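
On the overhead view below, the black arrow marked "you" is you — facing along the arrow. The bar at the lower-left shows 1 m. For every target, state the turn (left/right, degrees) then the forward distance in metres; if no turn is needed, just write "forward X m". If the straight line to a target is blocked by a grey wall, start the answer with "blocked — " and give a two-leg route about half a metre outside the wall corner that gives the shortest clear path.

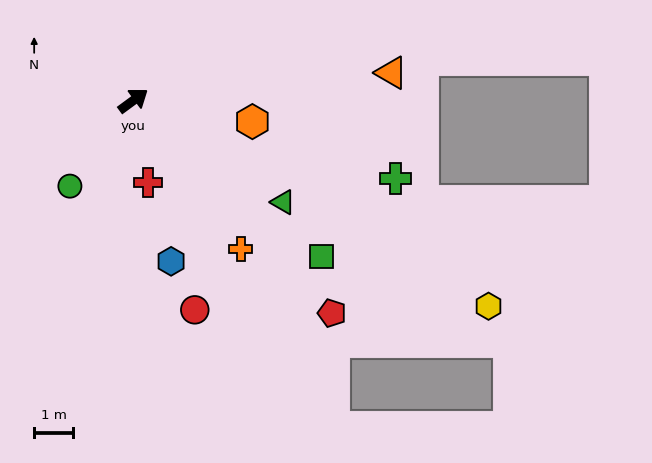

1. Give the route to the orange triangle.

turn right 30°, forward 6.7 m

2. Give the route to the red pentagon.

turn right 83°, forward 7.5 m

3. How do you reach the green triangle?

turn right 70°, forward 4.6 m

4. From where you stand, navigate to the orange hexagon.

turn right 46°, forward 3.1 m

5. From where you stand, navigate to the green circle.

turn right 163°, forward 2.7 m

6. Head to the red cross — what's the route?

turn right 116°, forward 2.1 m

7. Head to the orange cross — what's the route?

turn right 90°, forward 4.7 m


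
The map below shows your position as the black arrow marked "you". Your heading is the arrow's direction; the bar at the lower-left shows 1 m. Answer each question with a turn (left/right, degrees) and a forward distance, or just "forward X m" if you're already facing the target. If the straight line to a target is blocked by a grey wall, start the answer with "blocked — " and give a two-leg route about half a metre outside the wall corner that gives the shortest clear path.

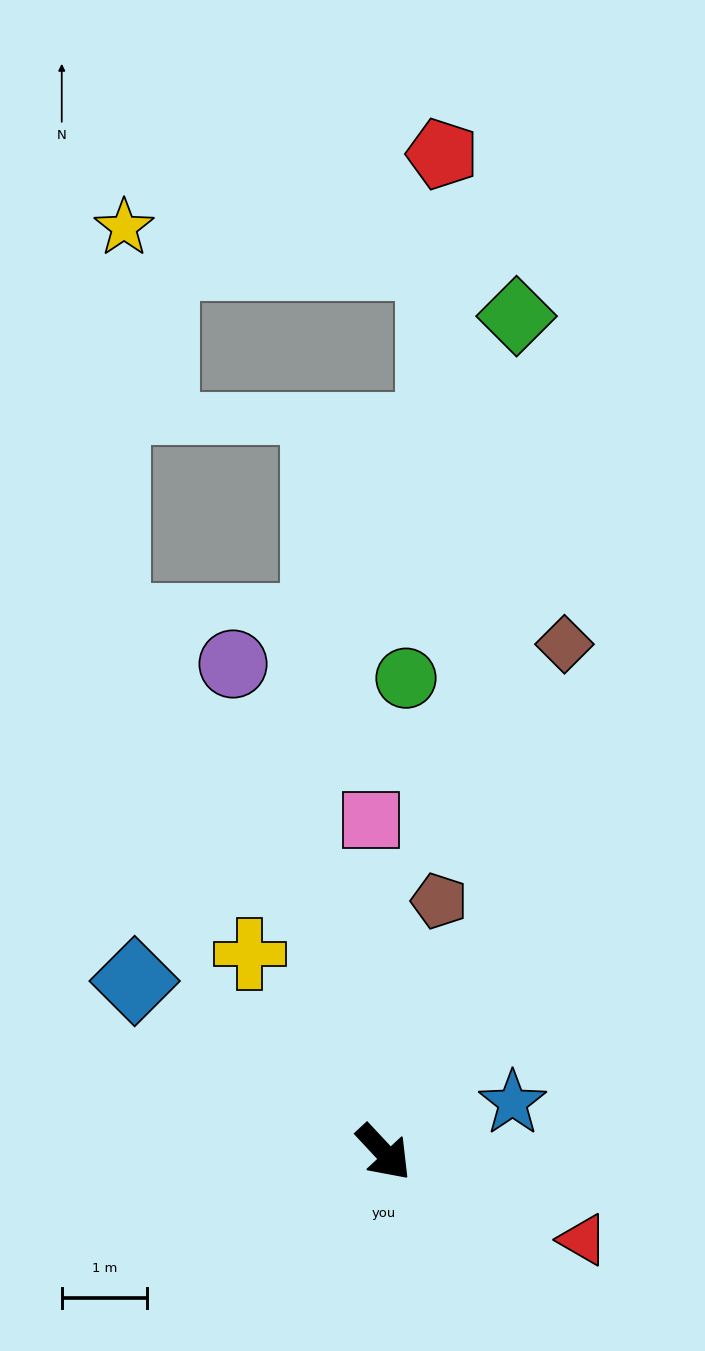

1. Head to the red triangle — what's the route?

turn left 23°, forward 2.5 m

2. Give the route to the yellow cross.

turn left 171°, forward 2.8 m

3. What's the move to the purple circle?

turn left 154°, forward 6.0 m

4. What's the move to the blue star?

turn left 68°, forward 1.6 m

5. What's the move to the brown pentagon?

turn left 125°, forward 3.0 m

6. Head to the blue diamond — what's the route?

turn right 168°, forward 3.5 m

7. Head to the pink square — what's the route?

turn left 139°, forward 3.9 m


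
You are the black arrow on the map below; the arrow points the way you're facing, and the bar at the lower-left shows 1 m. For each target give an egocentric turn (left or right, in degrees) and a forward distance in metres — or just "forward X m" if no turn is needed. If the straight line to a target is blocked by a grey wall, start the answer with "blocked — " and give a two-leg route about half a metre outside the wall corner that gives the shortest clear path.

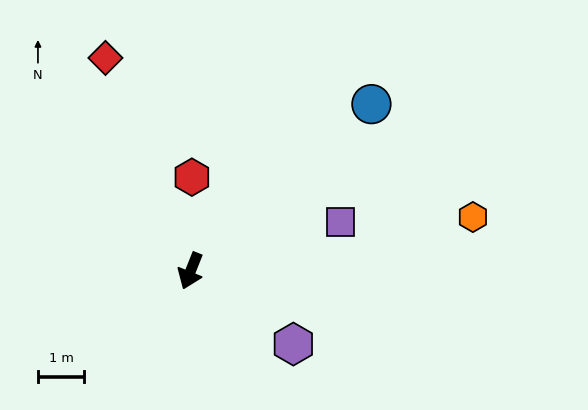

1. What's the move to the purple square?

turn left 130°, forward 3.4 m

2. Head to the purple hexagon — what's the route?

turn left 76°, forward 2.7 m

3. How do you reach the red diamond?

turn right 136°, forward 5.0 m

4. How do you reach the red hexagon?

turn right 159°, forward 2.0 m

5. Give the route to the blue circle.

turn left 154°, forward 5.3 m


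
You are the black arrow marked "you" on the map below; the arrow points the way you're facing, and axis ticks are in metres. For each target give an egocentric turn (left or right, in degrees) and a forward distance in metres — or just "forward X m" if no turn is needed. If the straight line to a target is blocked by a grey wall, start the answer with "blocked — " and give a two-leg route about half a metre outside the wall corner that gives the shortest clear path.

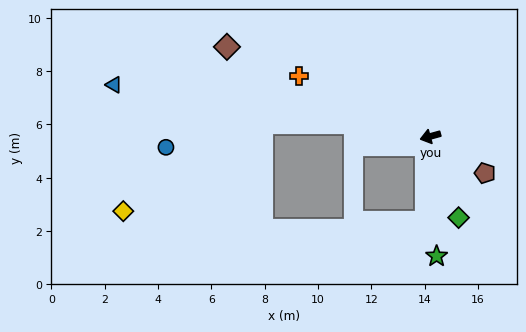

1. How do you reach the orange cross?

turn right 40°, forward 5.4 m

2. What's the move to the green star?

turn left 77°, forward 4.5 m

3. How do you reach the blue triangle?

turn right 25°, forward 12.0 m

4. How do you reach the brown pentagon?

turn left 131°, forward 2.5 m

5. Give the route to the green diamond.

turn left 94°, forward 3.2 m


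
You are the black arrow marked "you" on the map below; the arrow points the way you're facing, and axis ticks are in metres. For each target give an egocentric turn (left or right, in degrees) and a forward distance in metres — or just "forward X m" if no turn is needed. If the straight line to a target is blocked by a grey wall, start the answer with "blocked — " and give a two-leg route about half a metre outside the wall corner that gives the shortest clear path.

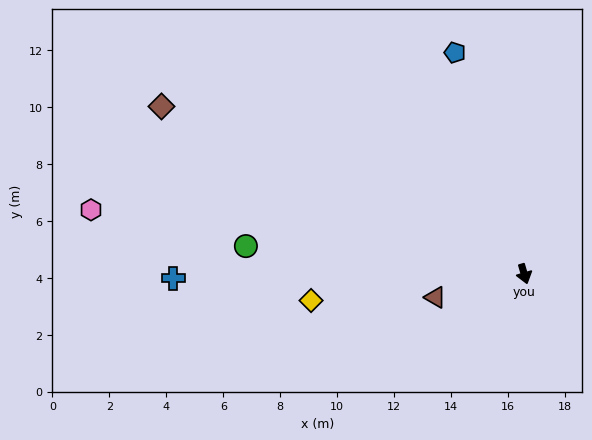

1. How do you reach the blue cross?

turn right 106°, forward 12.3 m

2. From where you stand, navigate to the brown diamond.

turn right 131°, forward 14.0 m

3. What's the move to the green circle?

turn right 112°, forward 9.8 m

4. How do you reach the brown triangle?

turn right 91°, forward 3.2 m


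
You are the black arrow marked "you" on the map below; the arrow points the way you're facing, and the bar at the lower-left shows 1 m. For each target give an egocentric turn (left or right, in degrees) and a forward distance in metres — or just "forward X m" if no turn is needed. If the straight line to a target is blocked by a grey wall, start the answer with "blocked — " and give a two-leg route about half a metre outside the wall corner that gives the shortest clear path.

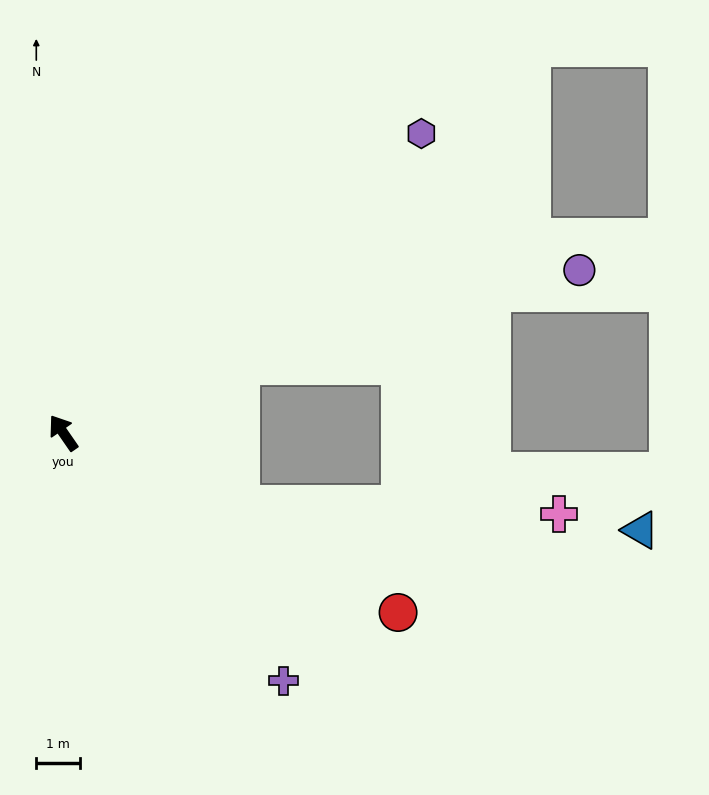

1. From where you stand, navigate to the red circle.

turn right 153°, forward 8.6 m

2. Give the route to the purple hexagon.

turn right 85°, forward 10.6 m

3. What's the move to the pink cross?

blocked — turn right 146°, forward 4.4 m, then turn left 19°, forward 7.2 m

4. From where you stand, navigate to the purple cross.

turn right 173°, forward 7.5 m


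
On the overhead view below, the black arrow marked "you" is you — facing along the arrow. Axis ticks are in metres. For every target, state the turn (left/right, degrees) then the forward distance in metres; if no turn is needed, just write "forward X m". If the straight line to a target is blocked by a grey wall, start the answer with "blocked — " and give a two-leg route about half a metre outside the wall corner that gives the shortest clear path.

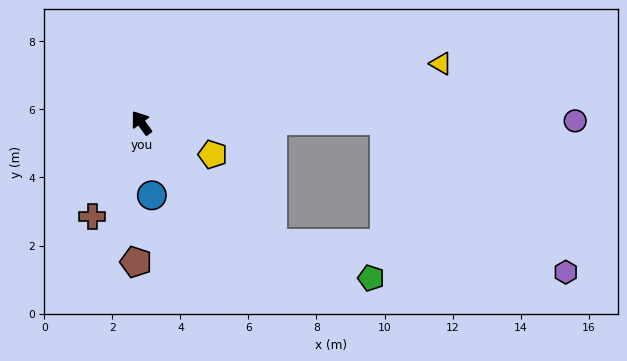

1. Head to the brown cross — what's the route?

turn left 116°, forward 3.1 m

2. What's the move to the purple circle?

turn right 126°, forward 12.8 m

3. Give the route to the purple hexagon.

blocked — turn right 169°, forward 5.2 m, then turn left 37°, forward 8.7 m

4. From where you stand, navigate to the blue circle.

turn left 152°, forward 2.2 m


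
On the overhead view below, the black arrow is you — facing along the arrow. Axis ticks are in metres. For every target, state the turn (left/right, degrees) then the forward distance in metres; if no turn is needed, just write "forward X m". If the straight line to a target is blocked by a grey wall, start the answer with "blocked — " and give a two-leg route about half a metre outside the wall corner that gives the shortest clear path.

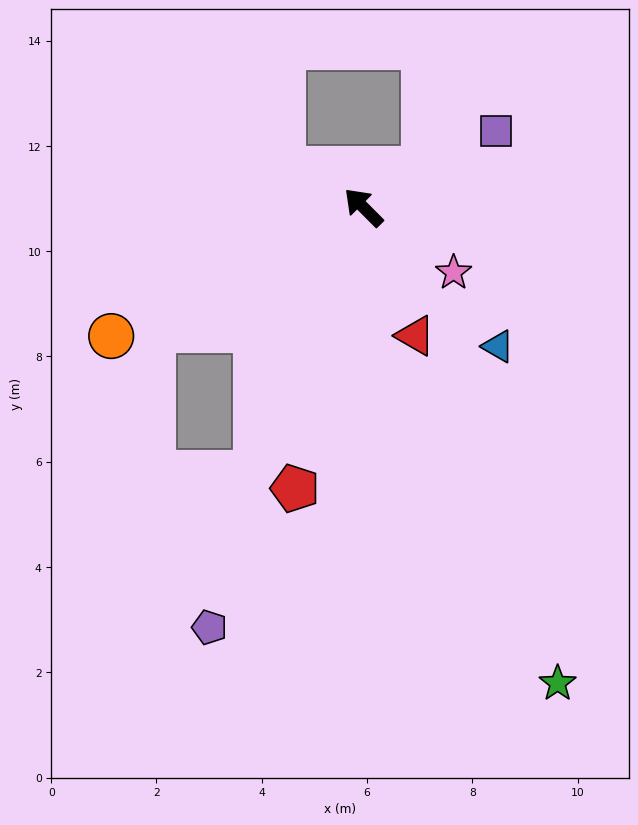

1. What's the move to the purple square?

turn right 105°, forward 2.9 m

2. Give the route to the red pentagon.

turn left 121°, forward 5.5 m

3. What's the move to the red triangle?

turn left 157°, forward 2.6 m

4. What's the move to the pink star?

turn right 171°, forward 2.1 m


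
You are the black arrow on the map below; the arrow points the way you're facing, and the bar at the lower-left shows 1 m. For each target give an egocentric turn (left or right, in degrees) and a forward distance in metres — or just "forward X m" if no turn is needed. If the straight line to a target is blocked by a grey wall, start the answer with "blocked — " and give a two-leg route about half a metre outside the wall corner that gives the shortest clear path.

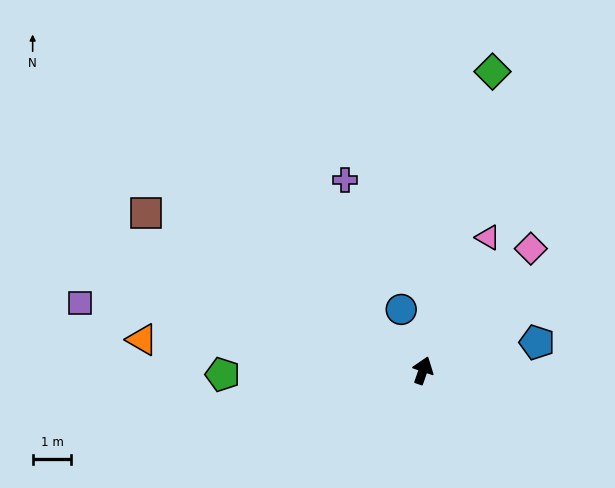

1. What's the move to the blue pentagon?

turn right 57°, forward 3.0 m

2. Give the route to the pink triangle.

turn right 7°, forward 3.8 m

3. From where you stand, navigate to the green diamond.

turn left 6°, forward 7.9 m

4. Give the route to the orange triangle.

turn left 103°, forward 7.3 m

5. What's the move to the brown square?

turn left 80°, forward 8.2 m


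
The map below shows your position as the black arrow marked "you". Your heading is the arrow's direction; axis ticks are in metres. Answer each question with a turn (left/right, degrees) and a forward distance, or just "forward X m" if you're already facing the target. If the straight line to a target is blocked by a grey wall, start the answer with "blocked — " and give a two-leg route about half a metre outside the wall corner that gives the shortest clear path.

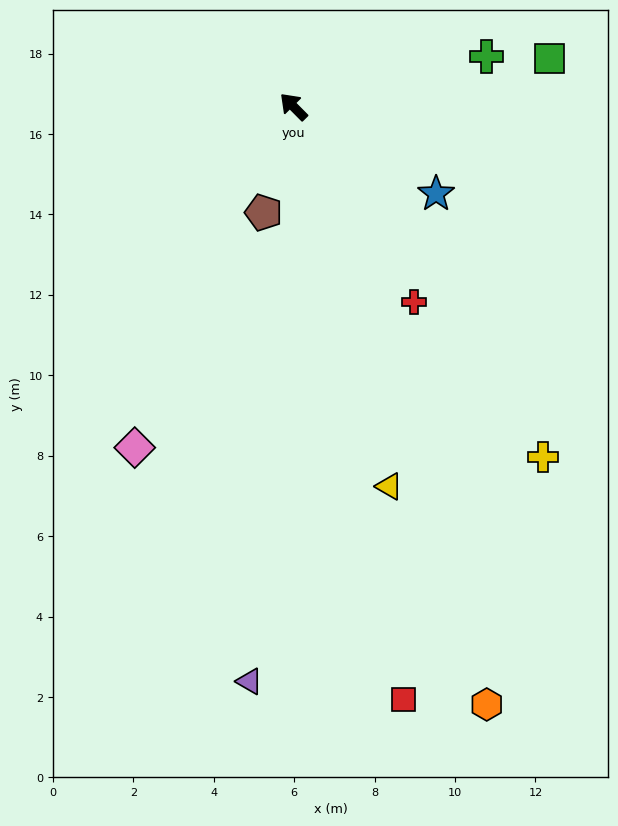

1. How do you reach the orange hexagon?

turn left 153°, forward 15.6 m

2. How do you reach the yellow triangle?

turn left 149°, forward 9.7 m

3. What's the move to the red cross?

turn left 167°, forward 5.7 m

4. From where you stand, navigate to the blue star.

turn right 166°, forward 4.2 m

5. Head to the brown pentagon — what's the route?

turn left 119°, forward 2.7 m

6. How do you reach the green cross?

turn right 120°, forward 5.0 m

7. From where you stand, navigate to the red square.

turn left 146°, forward 15.0 m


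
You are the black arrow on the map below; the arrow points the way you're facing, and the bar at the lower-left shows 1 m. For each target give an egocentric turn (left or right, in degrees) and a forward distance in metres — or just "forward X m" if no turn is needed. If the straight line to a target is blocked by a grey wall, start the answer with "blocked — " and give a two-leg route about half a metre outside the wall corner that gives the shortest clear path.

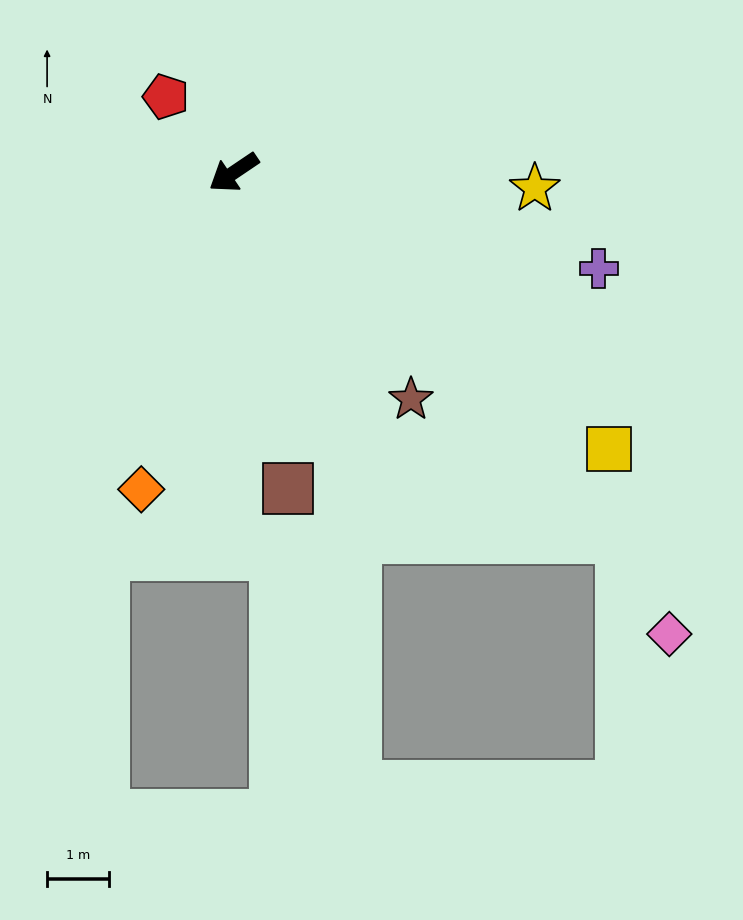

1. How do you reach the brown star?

turn left 94°, forward 4.7 m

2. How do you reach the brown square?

turn left 66°, forward 5.2 m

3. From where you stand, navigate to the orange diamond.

turn left 40°, forward 5.3 m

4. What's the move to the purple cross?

turn left 131°, forward 6.1 m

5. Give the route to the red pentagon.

turn right 82°, forward 1.6 m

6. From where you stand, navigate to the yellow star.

turn left 143°, forward 4.9 m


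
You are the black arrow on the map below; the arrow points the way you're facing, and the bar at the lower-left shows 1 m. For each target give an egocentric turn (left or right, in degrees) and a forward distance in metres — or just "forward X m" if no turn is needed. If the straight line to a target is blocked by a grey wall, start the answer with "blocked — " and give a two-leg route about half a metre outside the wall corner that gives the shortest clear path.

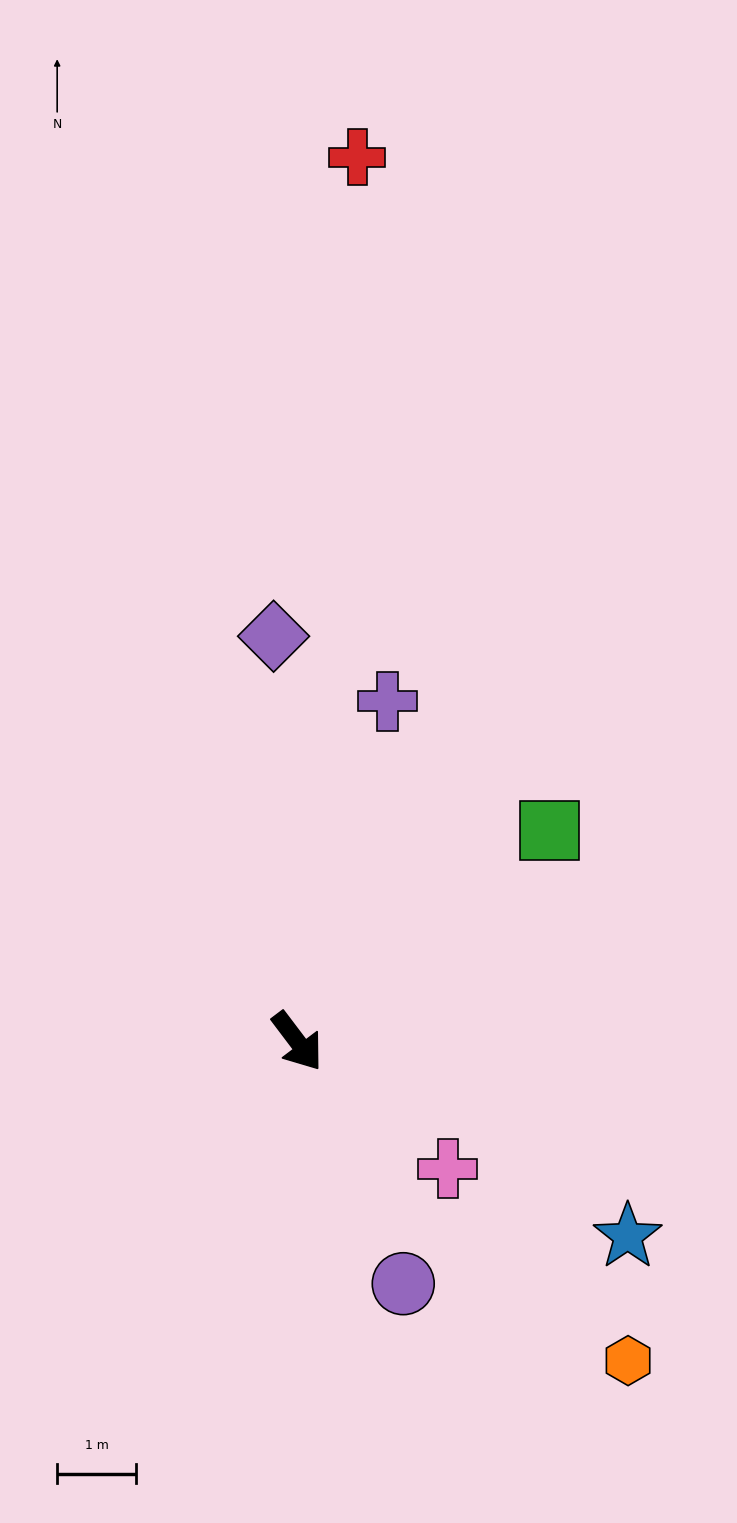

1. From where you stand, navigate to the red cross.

turn left 139°, forward 11.2 m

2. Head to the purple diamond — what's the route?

turn left 146°, forward 5.1 m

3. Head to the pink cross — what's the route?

turn left 13°, forward 2.5 m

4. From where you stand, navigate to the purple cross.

turn left 128°, forward 4.5 m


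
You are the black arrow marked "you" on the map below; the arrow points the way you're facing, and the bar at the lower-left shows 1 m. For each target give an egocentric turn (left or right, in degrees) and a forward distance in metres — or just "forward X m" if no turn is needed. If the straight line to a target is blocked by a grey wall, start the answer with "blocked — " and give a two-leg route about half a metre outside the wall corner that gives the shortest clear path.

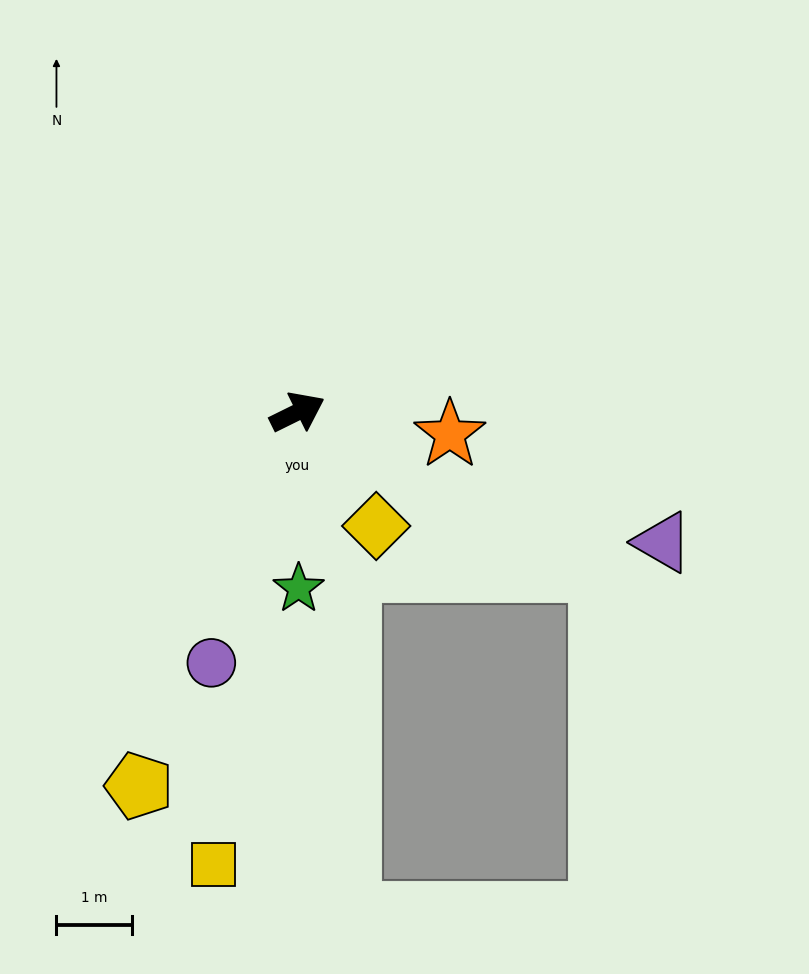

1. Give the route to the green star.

turn right 116°, forward 2.3 m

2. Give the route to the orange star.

turn right 35°, forward 2.0 m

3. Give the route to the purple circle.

turn right 135°, forward 3.5 m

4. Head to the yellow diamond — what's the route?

turn right 82°, forward 1.8 m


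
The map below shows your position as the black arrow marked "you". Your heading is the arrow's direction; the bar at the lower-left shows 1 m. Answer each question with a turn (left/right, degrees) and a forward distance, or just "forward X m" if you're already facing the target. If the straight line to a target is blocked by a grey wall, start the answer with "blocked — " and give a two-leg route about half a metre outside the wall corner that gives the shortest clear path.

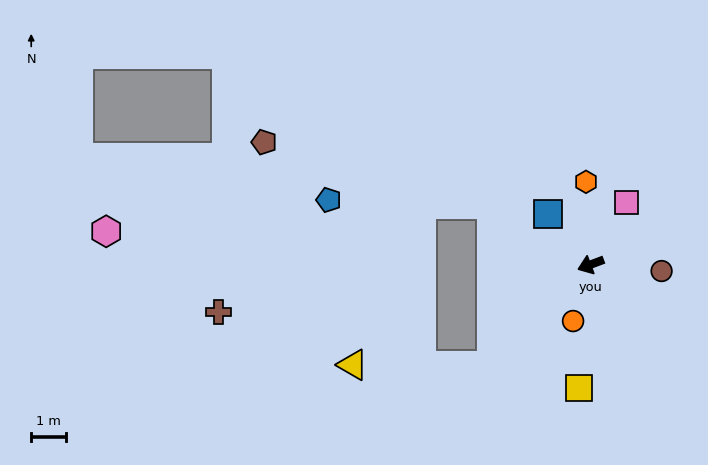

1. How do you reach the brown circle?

turn left 154°, forward 2.0 m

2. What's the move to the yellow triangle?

blocked — turn left 25°, forward 4.1 m, then turn right 46°, forward 4.0 m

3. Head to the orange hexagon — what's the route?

turn right 107°, forward 2.4 m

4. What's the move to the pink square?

turn right 141°, forward 2.1 m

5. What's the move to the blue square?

turn right 70°, forward 1.9 m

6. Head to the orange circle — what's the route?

turn left 52°, forward 1.7 m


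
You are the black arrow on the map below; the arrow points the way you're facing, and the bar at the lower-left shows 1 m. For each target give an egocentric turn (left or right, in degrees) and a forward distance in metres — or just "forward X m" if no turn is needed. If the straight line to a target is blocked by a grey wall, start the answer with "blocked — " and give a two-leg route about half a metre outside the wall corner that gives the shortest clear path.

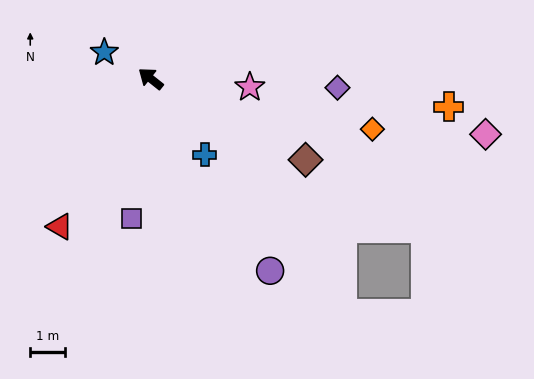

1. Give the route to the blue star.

turn left 9°, forward 1.6 m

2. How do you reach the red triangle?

turn left 97°, forward 5.1 m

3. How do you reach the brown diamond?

turn right 169°, forward 5.1 m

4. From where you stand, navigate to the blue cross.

turn left 164°, forward 2.7 m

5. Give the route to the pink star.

turn right 146°, forward 2.9 m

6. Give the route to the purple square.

turn left 121°, forward 4.1 m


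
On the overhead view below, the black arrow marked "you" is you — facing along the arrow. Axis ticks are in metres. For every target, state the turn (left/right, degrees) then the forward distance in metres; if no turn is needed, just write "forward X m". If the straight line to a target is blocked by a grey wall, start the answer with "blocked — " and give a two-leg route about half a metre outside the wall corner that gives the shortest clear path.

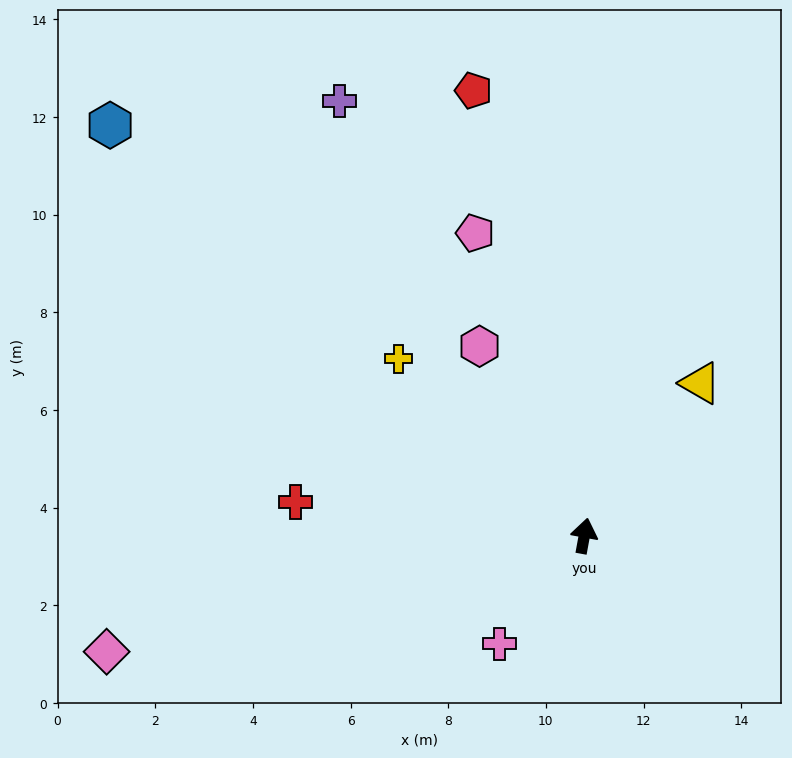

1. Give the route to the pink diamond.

turn left 114°, forward 10.1 m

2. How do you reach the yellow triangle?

turn right 27°, forward 3.9 m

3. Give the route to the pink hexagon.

turn left 39°, forward 4.4 m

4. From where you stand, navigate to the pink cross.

turn left 152°, forward 2.8 m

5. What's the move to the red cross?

turn left 94°, forward 6.0 m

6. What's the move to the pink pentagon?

turn left 30°, forward 6.6 m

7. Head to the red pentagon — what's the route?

turn left 24°, forward 9.4 m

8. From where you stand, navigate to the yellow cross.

turn left 57°, forward 5.3 m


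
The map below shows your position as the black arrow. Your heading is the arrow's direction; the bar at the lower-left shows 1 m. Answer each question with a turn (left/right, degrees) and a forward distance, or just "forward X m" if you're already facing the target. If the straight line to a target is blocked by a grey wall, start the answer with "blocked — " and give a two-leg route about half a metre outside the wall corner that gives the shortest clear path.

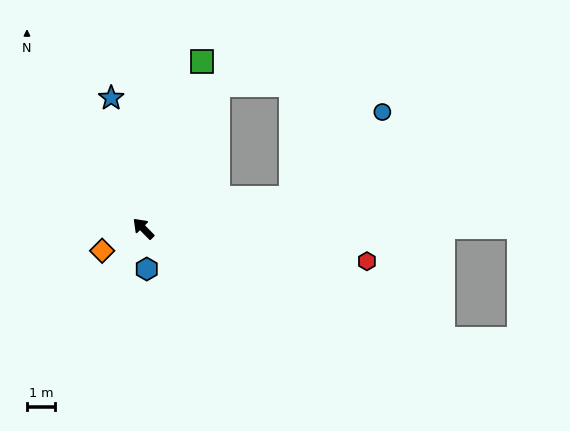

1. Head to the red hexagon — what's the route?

turn right 143°, forward 8.1 m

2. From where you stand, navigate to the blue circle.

blocked — turn right 123°, forward 5.4 m, then turn left 32°, forward 4.5 m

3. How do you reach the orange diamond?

turn left 74°, forward 1.7 m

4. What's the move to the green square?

turn right 64°, forward 6.3 m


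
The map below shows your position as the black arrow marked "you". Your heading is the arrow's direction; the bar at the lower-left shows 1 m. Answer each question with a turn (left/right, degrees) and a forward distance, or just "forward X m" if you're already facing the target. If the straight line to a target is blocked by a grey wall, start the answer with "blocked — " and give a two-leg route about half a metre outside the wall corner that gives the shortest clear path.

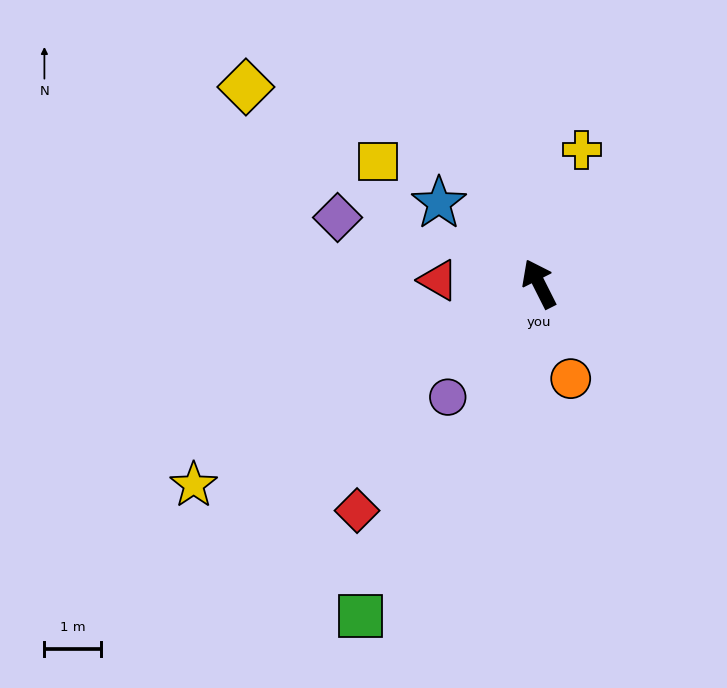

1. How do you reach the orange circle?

turn left 172°, forward 1.8 m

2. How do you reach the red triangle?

turn left 61°, forward 1.8 m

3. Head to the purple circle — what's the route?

turn left 114°, forward 2.6 m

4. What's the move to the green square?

turn left 125°, forward 6.7 m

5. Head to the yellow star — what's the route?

turn left 93°, forward 7.1 m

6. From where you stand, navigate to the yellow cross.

turn right 44°, forward 2.5 m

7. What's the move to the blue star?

turn left 24°, forward 2.3 m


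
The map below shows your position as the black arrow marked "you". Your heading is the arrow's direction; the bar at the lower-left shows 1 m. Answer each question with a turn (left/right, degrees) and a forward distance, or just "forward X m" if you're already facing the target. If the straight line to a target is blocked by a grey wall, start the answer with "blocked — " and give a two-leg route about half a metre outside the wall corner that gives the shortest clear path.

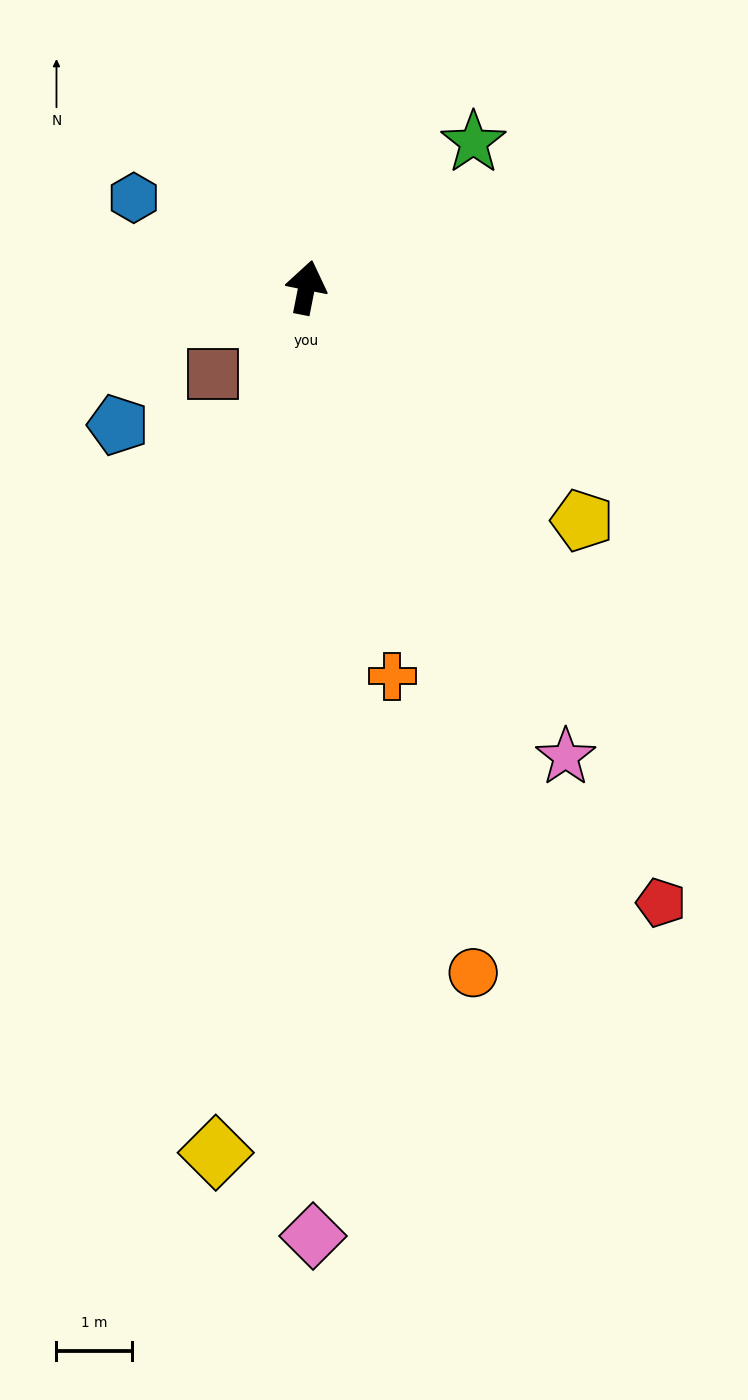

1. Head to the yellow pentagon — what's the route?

turn right 119°, forward 4.8 m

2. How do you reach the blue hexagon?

turn left 74°, forward 2.6 m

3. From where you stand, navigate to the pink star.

turn right 140°, forward 7.1 m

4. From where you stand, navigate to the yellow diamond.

turn right 175°, forward 11.4 m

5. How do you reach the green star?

turn right 38°, forward 2.9 m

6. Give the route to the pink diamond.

turn right 168°, forward 12.5 m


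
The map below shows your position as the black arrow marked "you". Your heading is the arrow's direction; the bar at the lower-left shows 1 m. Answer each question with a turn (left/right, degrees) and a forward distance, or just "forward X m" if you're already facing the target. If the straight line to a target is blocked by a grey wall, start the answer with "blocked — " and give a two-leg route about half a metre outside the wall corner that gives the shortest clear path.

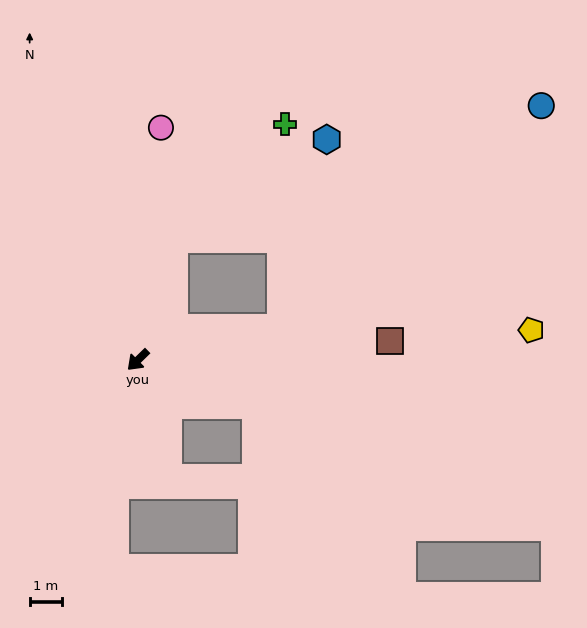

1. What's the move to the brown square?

turn left 140°, forward 7.9 m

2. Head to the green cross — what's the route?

blocked — turn right 151°, forward 3.9 m, then turn right 27°, forward 5.0 m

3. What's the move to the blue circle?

blocked — turn left 149°, forward 4.6 m, then turn left 27°, forward 10.6 m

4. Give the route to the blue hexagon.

blocked — turn right 151°, forward 3.9 m, then turn right 40°, forward 5.7 m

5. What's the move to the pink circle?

turn right 140°, forward 7.3 m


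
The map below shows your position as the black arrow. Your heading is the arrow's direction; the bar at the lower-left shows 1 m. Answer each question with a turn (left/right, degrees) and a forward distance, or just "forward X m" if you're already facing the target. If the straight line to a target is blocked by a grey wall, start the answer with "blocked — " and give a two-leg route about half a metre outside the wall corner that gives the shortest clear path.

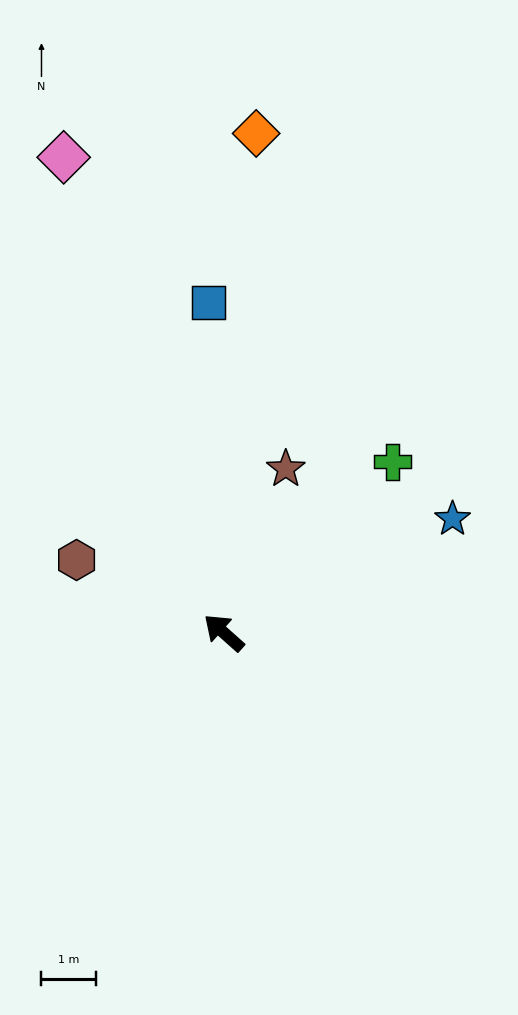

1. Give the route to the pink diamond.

turn right 30°, forward 9.2 m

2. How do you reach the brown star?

turn right 69°, forward 3.2 m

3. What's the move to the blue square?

turn right 46°, forward 6.1 m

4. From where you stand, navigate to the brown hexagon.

turn left 15°, forward 3.0 m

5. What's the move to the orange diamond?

turn right 52°, forward 9.2 m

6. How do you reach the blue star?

turn right 112°, forward 4.7 m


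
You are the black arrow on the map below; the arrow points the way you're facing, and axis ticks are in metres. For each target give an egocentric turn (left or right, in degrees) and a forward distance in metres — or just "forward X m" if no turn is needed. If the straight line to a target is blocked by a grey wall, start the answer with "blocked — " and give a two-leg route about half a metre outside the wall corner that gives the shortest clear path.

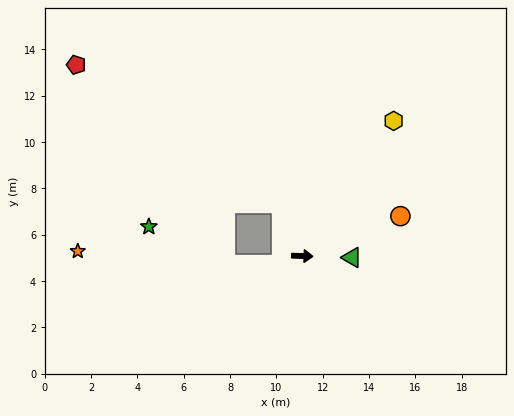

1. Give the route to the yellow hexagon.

turn left 58°, forward 7.0 m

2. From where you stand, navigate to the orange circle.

turn left 24°, forward 4.6 m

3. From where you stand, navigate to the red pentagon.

blocked — turn left 114°, forward 2.4 m, then turn left 34°, forward 10.7 m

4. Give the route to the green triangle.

forward 2.1 m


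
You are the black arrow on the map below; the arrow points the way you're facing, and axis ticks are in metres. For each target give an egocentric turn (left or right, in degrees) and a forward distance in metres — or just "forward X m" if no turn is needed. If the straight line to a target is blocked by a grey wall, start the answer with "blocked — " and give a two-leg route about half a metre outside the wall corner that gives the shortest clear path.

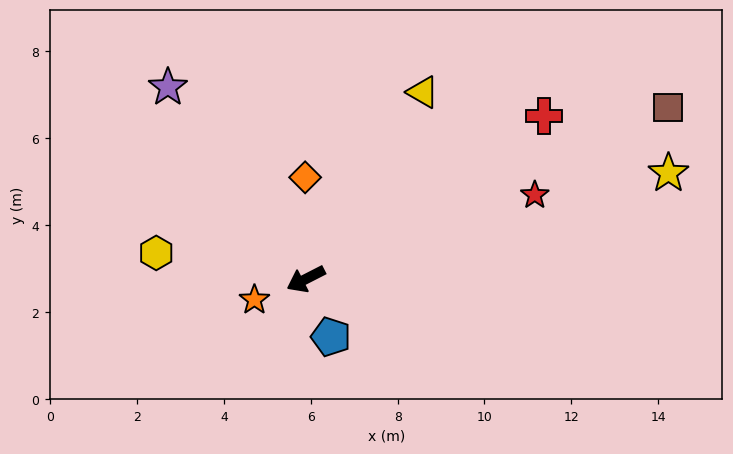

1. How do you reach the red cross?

turn right 173°, forward 6.6 m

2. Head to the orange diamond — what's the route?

turn right 117°, forward 2.3 m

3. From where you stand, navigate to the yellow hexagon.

turn right 37°, forward 3.5 m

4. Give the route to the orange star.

turn right 5°, forward 1.3 m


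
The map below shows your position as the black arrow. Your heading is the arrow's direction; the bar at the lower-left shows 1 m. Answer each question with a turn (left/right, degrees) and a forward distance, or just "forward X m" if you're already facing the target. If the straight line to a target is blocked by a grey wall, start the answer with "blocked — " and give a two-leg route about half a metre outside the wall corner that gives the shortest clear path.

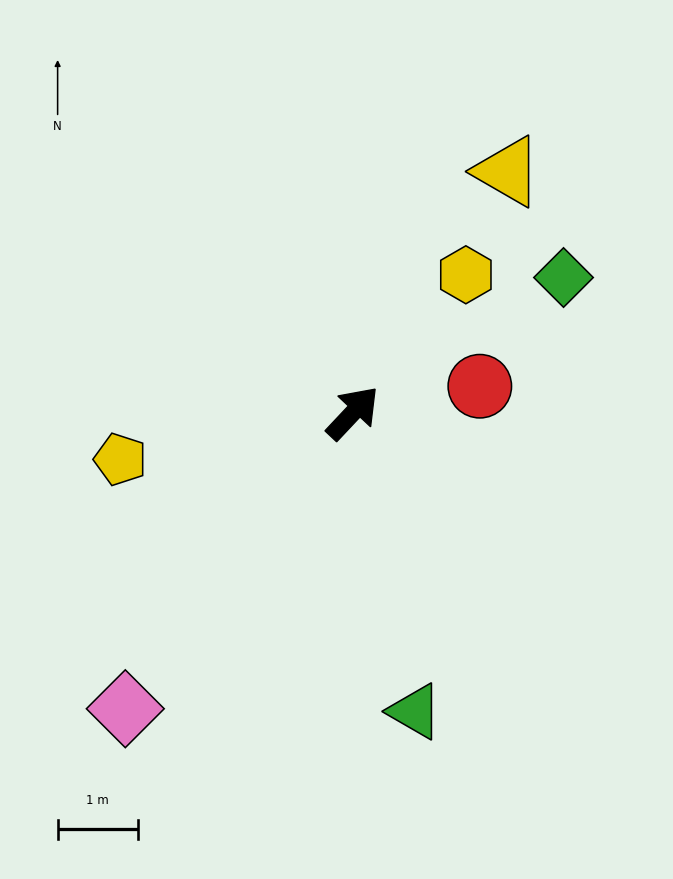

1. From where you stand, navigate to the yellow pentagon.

turn left 145°, forward 2.9 m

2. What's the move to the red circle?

turn right 35°, forward 1.6 m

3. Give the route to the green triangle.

turn right 125°, forward 3.8 m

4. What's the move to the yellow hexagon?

turn left 4°, forward 2.2 m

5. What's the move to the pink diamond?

turn right 174°, forward 4.6 m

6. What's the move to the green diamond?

turn right 14°, forward 3.1 m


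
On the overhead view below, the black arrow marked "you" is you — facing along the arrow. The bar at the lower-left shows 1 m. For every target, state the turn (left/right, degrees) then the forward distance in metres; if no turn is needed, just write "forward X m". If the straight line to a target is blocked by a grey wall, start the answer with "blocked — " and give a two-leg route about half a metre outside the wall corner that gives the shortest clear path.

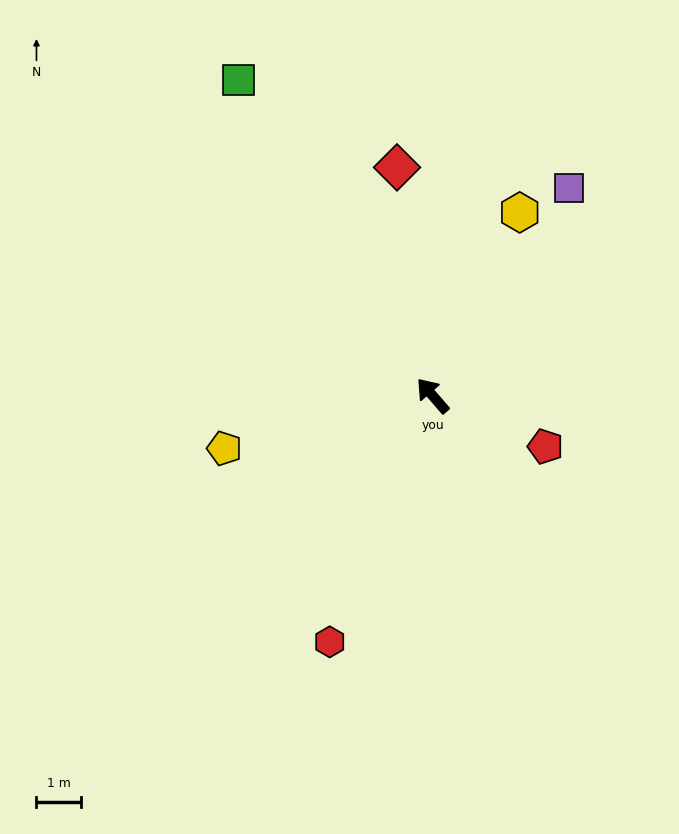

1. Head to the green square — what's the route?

turn right 9°, forward 8.4 m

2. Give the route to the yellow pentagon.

turn left 63°, forward 4.9 m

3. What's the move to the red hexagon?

turn left 117°, forward 6.0 m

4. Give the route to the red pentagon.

turn right 155°, forward 2.8 m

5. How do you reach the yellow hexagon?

turn right 66°, forward 4.6 m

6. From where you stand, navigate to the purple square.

turn right 74°, forward 5.6 m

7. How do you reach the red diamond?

turn right 32°, forward 5.2 m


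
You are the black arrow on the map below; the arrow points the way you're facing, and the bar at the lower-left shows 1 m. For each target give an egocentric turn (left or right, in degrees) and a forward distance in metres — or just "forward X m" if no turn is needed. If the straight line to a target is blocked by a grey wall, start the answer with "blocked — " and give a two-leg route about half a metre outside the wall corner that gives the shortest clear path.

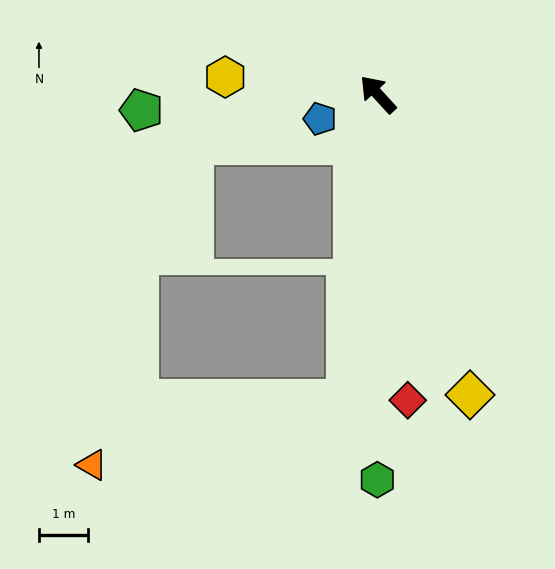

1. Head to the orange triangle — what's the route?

blocked — turn left 132°, forward 6.3 m, then turn right 70°, forward 5.4 m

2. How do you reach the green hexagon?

turn left 137°, forward 7.9 m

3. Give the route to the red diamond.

turn left 143°, forward 6.3 m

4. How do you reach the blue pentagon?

turn left 70°, forward 1.3 m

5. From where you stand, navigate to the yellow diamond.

turn left 155°, forward 6.4 m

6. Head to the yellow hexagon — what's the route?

turn left 41°, forward 3.1 m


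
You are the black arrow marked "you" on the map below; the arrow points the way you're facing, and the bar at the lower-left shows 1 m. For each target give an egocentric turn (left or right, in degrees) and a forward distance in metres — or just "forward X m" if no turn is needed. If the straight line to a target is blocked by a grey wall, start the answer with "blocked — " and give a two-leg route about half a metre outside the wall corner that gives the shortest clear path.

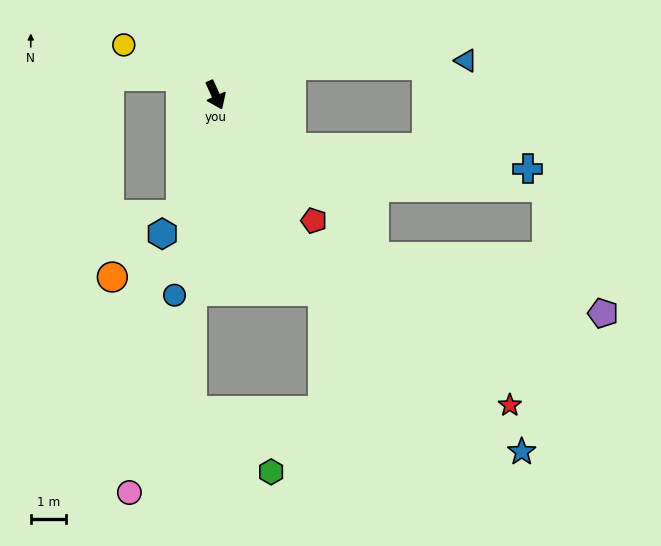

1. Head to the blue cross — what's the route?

blocked — turn left 31°, forward 2.6 m, then turn left 30°, forward 6.8 m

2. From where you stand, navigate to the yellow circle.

turn right 143°, forward 3.0 m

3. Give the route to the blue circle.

turn right 36°, forward 5.8 m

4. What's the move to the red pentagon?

turn left 14°, forward 4.5 m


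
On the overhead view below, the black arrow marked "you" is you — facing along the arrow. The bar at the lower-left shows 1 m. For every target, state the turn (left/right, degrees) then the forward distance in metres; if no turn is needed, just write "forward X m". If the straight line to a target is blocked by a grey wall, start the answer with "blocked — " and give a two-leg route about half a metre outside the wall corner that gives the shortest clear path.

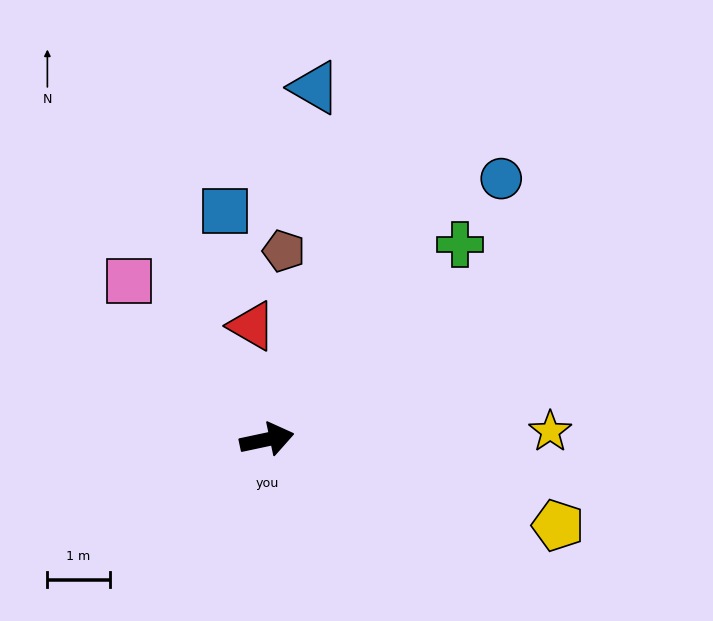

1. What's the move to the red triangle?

turn left 86°, forward 1.8 m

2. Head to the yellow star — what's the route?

turn right 10°, forward 4.6 m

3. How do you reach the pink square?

turn left 119°, forward 3.4 m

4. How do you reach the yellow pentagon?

turn right 28°, forward 4.9 m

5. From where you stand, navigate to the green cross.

turn left 33°, forward 4.4 m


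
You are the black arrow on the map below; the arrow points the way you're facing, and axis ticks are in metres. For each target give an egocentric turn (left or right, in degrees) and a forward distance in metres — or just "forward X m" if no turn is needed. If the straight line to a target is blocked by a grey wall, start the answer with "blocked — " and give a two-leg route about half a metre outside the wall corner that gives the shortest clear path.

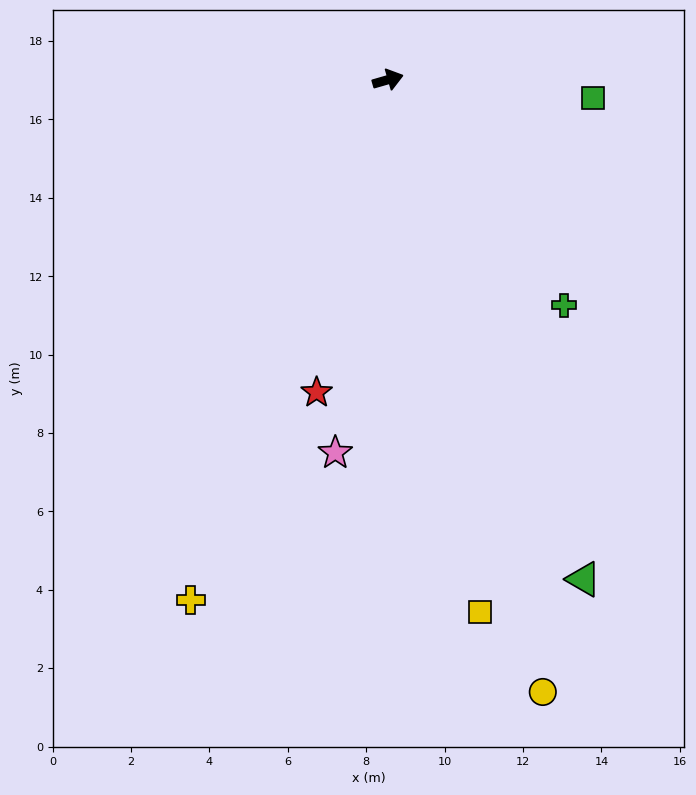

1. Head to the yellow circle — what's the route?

turn right 92°, forward 16.1 m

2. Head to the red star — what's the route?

turn right 119°, forward 8.2 m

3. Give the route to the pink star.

turn right 114°, forward 9.6 m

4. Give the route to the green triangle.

turn right 85°, forward 13.7 m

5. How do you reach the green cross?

turn right 68°, forward 7.3 m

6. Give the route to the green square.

turn right 21°, forward 5.3 m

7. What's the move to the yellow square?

turn right 96°, forward 13.8 m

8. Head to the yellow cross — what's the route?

turn right 127°, forward 14.2 m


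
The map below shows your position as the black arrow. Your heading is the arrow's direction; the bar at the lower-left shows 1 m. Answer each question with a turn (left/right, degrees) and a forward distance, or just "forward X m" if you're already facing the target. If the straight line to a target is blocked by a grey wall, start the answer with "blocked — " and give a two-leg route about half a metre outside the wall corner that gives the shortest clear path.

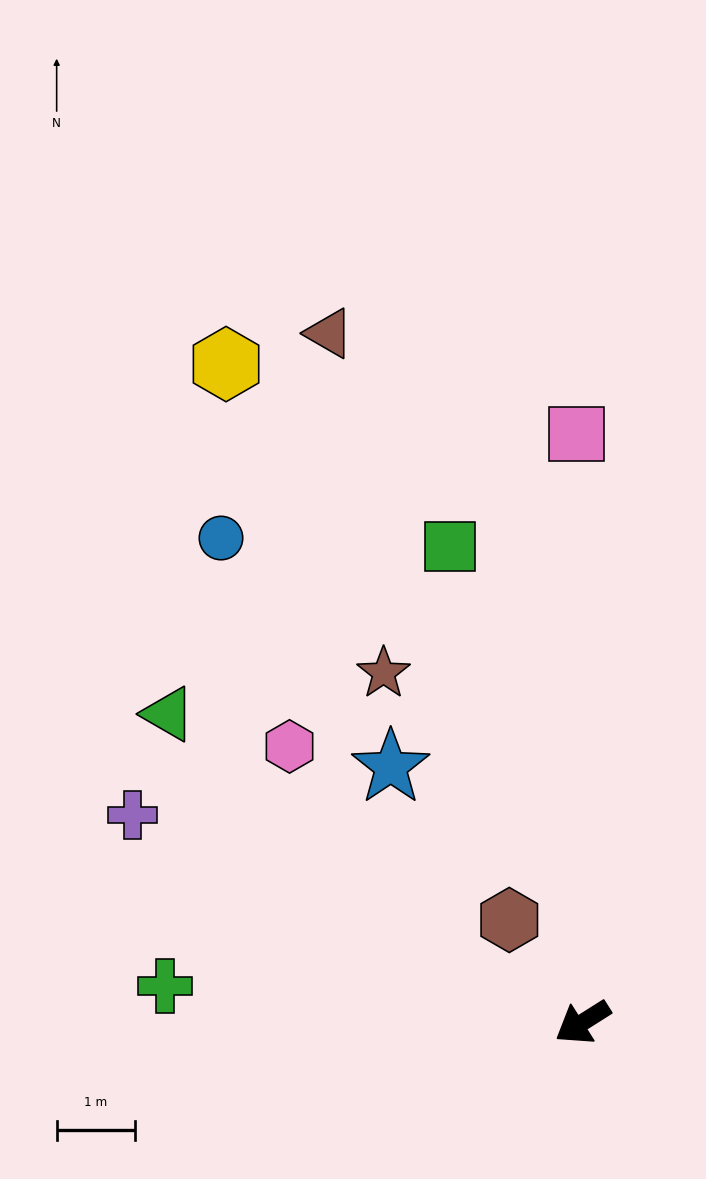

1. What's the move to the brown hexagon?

turn right 87°, forward 1.6 m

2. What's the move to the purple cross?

turn right 57°, forward 6.3 m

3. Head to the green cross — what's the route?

turn right 37°, forward 5.3 m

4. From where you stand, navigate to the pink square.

turn right 122°, forward 7.5 m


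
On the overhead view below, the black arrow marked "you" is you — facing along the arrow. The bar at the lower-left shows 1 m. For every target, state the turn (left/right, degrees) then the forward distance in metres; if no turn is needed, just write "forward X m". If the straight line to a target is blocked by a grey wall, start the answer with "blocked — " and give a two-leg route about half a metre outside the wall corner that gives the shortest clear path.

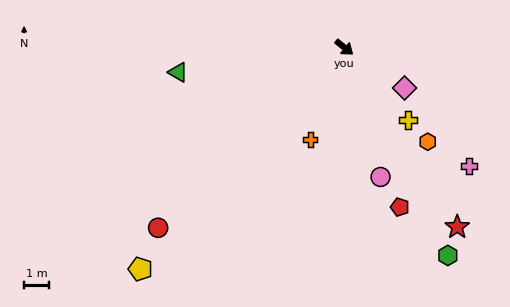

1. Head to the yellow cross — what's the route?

turn right 10°, forward 3.9 m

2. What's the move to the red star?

turn right 19°, forward 8.4 m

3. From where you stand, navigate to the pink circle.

turn right 35°, forward 5.3 m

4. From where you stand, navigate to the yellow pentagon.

turn right 94°, forward 12.0 m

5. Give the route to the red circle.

turn right 97°, forward 10.3 m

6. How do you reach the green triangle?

turn right 133°, forward 6.7 m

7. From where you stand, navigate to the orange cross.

turn right 71°, forward 3.9 m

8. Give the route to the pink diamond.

turn left 5°, forward 2.9 m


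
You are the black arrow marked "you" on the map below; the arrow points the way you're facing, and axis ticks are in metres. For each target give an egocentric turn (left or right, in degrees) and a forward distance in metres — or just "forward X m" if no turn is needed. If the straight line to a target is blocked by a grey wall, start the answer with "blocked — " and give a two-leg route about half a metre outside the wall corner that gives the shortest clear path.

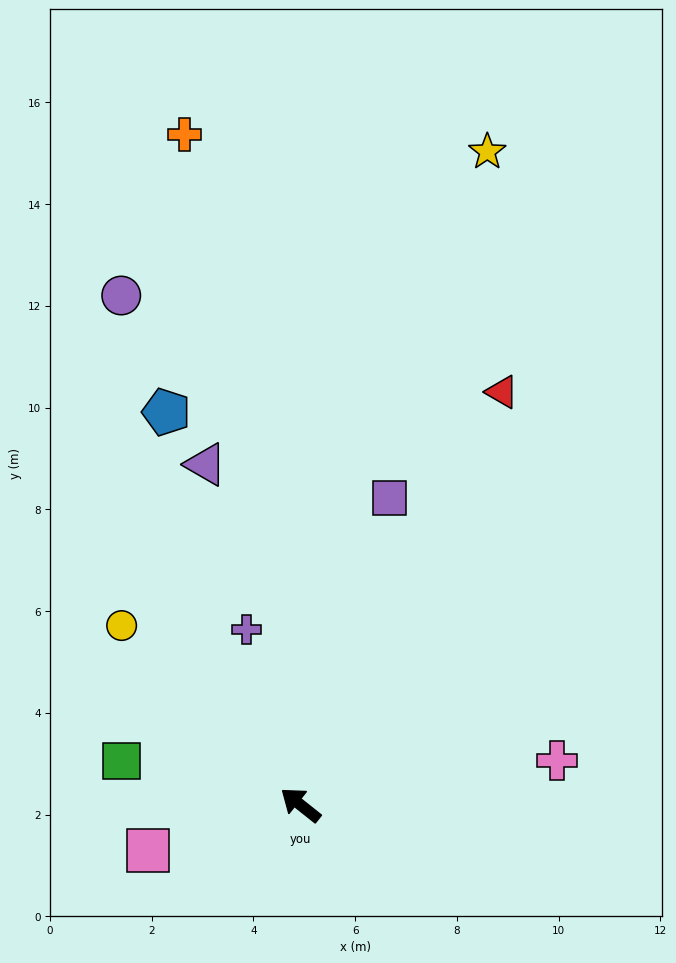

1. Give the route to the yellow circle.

turn right 7°, forward 5.0 m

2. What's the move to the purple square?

turn right 68°, forward 6.3 m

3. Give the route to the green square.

turn left 25°, forward 3.6 m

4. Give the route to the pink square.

turn left 55°, forward 3.1 m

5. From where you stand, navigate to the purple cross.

turn right 34°, forward 3.6 m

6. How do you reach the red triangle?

turn right 78°, forward 9.0 m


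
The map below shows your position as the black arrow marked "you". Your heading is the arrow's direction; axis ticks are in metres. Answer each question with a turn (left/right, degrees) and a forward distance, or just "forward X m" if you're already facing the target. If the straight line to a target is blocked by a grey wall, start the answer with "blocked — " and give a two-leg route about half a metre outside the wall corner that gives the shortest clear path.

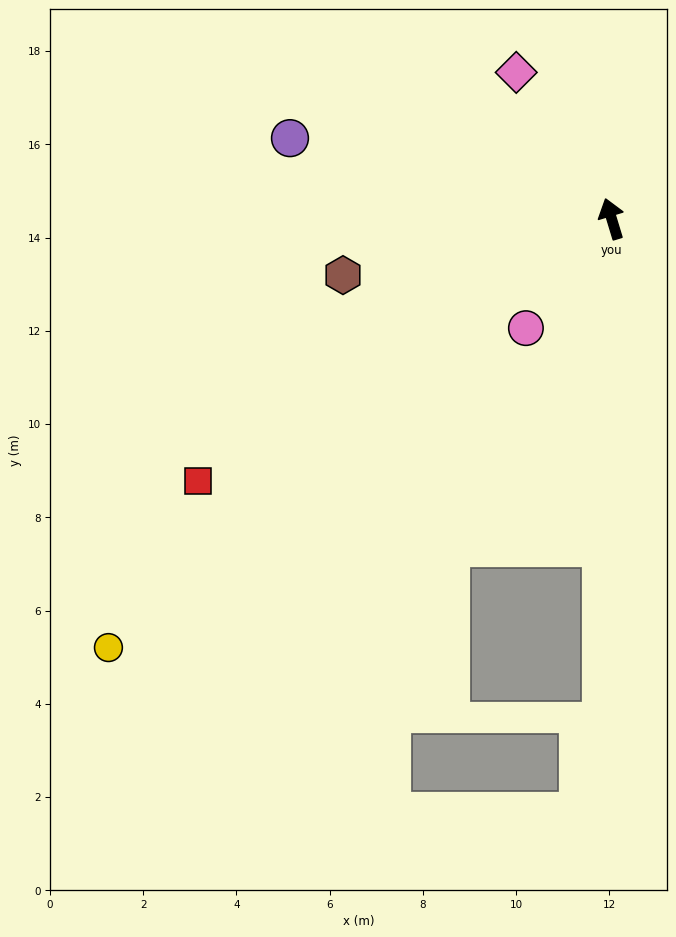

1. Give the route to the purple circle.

turn left 59°, forward 7.1 m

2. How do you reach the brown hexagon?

turn left 85°, forward 5.9 m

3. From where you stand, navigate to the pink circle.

turn left 125°, forward 3.0 m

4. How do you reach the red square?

turn left 106°, forward 10.5 m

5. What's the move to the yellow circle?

turn left 114°, forward 14.2 m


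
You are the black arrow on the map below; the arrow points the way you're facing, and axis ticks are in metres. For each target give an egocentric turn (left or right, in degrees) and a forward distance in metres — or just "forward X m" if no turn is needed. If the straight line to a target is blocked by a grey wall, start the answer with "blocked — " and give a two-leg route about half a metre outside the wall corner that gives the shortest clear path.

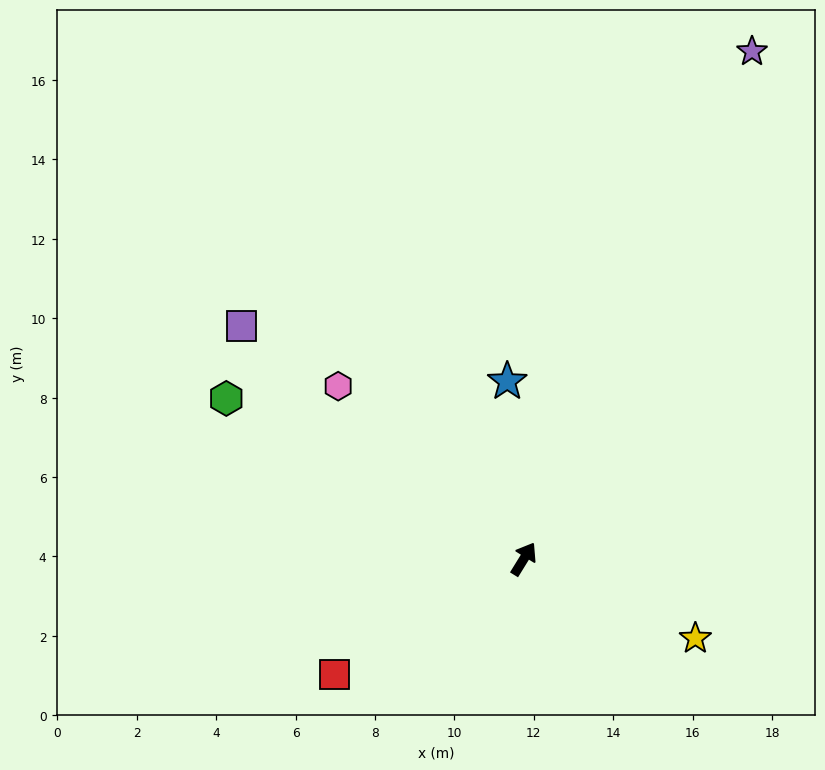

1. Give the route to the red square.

turn left 153°, forward 5.6 m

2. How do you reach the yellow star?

turn right 83°, forward 4.8 m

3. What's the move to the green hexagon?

turn left 93°, forward 8.5 m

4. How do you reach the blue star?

turn left 37°, forward 4.5 m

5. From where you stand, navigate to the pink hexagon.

turn left 79°, forward 6.4 m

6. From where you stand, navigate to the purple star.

turn left 7°, forward 14.0 m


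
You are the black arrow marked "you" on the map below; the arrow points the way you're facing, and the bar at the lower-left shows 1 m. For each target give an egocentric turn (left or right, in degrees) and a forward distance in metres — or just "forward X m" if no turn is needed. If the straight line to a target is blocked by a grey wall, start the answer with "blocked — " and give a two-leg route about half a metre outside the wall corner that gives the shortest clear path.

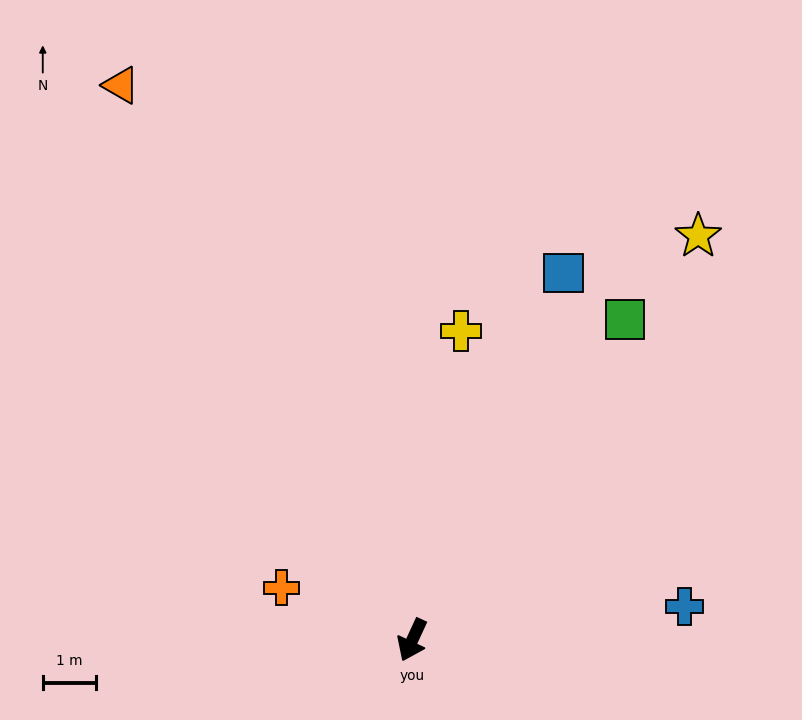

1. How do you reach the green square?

turn left 171°, forward 7.3 m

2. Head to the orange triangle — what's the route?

turn right 127°, forward 11.9 m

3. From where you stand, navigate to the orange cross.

turn right 87°, forward 2.7 m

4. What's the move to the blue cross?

turn left 122°, forward 5.2 m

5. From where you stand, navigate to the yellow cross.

turn right 164°, forward 5.9 m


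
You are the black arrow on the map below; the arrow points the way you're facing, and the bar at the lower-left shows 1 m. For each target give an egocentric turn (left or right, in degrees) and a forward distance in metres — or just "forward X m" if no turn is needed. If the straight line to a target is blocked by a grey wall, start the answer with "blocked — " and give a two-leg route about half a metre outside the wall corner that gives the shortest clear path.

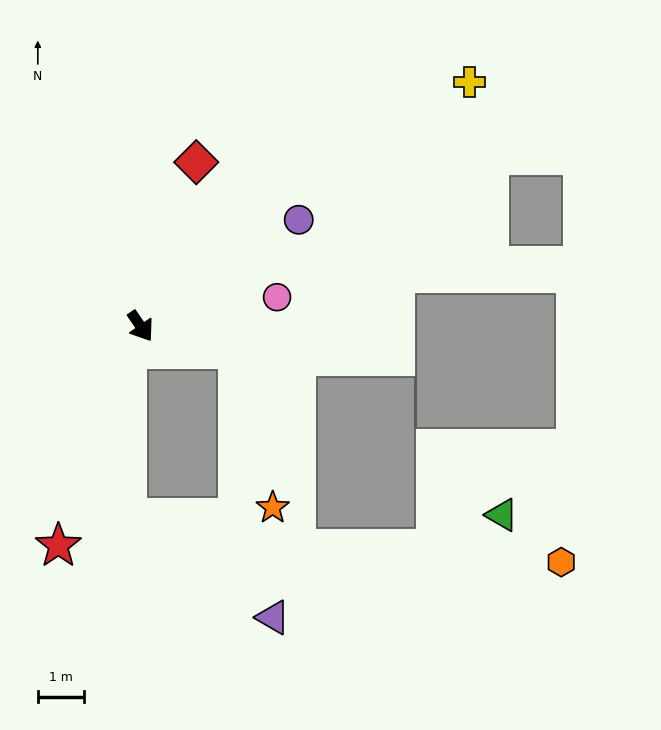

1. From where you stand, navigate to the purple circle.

turn left 89°, forward 4.1 m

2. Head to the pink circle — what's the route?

turn left 68°, forward 3.0 m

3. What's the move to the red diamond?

turn left 127°, forward 3.7 m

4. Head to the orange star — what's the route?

blocked — turn left 42°, forward 2.2 m, then turn right 64°, forward 3.5 m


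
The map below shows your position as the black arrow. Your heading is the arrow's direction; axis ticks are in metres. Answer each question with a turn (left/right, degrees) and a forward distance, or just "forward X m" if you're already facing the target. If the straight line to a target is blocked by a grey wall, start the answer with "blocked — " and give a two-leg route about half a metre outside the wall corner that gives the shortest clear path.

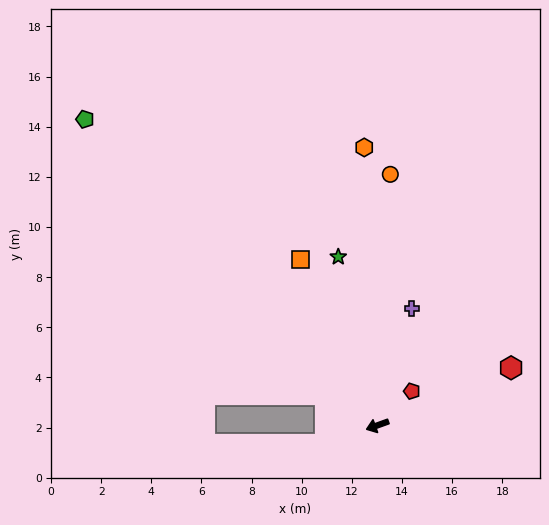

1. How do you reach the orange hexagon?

turn right 107°, forward 11.1 m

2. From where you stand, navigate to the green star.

turn right 97°, forward 6.9 m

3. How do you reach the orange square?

turn right 85°, forward 7.3 m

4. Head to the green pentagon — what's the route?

turn right 66°, forward 16.9 m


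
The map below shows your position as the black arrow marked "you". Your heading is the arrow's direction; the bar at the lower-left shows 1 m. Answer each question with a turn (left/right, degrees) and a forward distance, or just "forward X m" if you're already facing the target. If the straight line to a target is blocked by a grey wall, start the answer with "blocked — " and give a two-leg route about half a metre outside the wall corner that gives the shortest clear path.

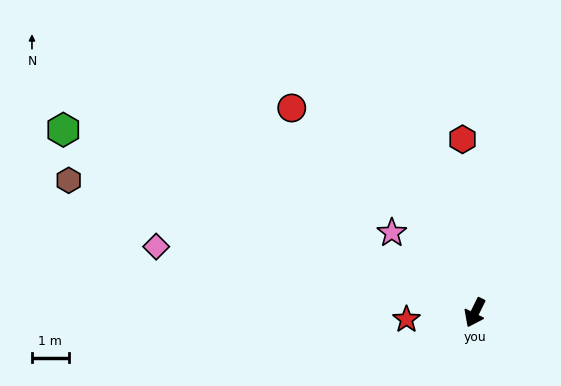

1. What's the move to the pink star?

turn right 108°, forward 3.1 m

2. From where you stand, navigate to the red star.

turn right 58°, forward 1.9 m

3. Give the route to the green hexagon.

turn right 88°, forward 12.3 m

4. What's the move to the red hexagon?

turn right 150°, forward 4.7 m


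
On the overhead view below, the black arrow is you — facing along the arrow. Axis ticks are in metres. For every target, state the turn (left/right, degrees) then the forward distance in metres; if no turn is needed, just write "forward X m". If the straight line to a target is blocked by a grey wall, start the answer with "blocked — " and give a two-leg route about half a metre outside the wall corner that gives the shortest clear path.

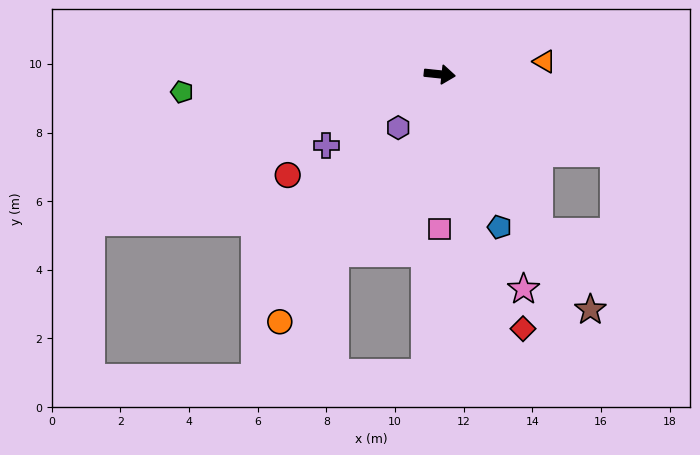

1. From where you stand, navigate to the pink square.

turn right 84°, forward 4.5 m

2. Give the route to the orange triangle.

turn left 13°, forward 3.1 m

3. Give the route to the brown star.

turn right 51°, forward 8.1 m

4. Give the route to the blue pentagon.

turn right 63°, forward 4.8 m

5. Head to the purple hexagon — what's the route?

turn right 122°, forward 2.0 m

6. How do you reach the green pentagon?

turn right 170°, forward 7.5 m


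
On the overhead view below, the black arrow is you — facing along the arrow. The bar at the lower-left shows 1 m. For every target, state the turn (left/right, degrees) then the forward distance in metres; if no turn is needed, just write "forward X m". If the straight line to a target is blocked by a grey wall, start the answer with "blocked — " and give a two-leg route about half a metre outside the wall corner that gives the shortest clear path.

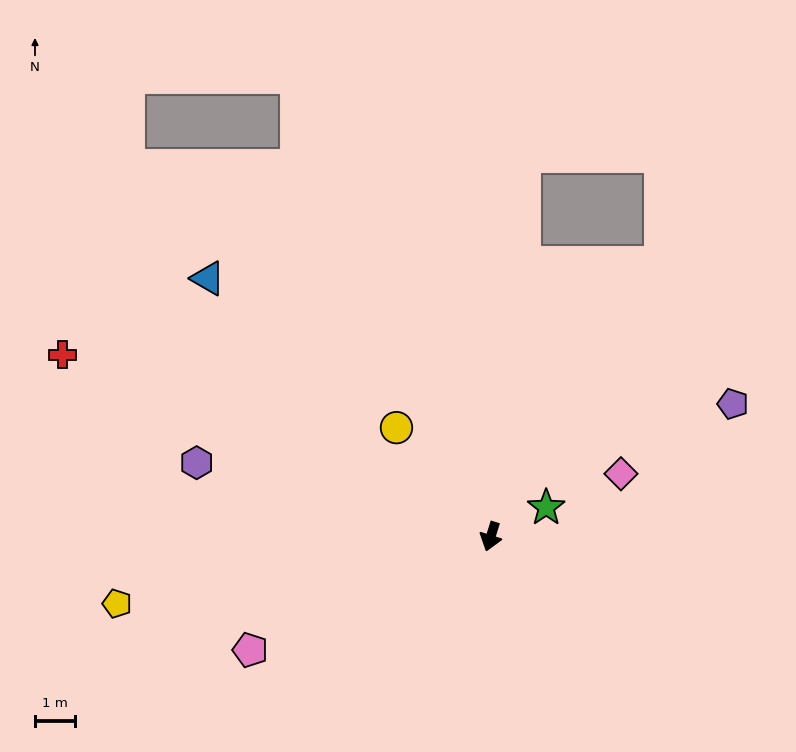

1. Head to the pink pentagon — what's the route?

turn right 47°, forward 6.6 m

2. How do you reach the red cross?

turn right 96°, forward 11.5 m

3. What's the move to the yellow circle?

turn right 122°, forward 3.6 m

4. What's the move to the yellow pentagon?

turn right 63°, forward 9.4 m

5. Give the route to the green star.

turn left 135°, forward 1.5 m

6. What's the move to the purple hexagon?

turn right 87°, forward 7.5 m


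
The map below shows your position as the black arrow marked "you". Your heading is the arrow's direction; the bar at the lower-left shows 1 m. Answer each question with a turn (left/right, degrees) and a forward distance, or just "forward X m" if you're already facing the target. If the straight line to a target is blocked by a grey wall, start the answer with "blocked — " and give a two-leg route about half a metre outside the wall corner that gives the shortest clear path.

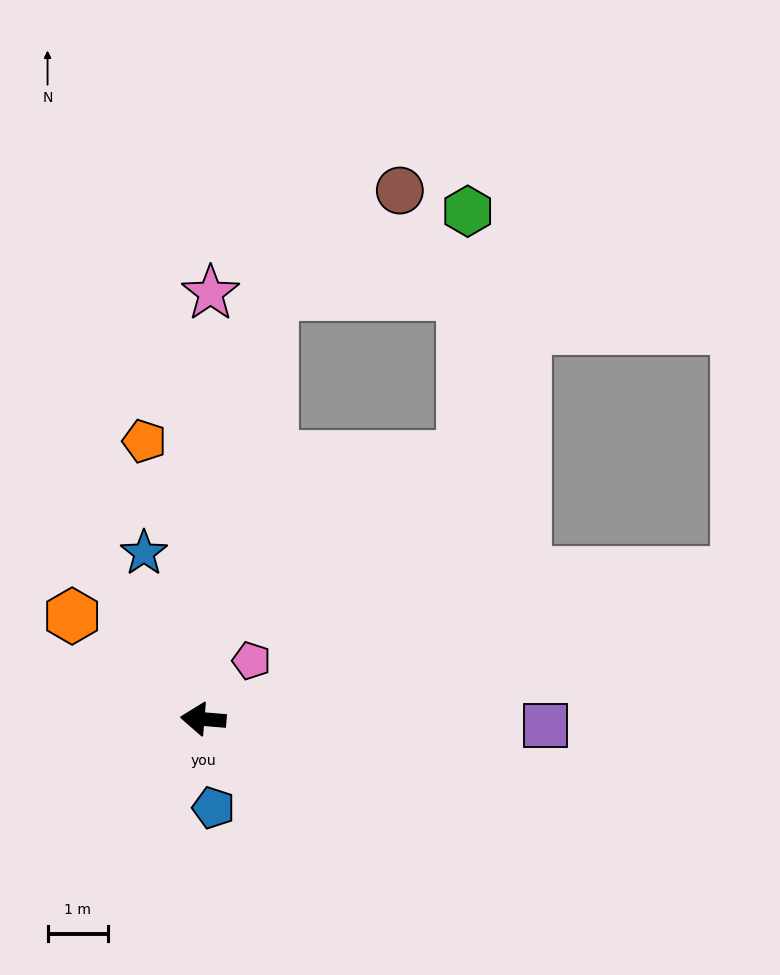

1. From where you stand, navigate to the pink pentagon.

turn right 125°, forward 1.2 m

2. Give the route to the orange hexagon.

turn right 33°, forward 2.8 m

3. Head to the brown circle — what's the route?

blocked — turn right 95°, forward 7.1 m, then turn right 41°, forward 2.7 m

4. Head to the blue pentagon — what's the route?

turn left 101°, forward 1.5 m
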